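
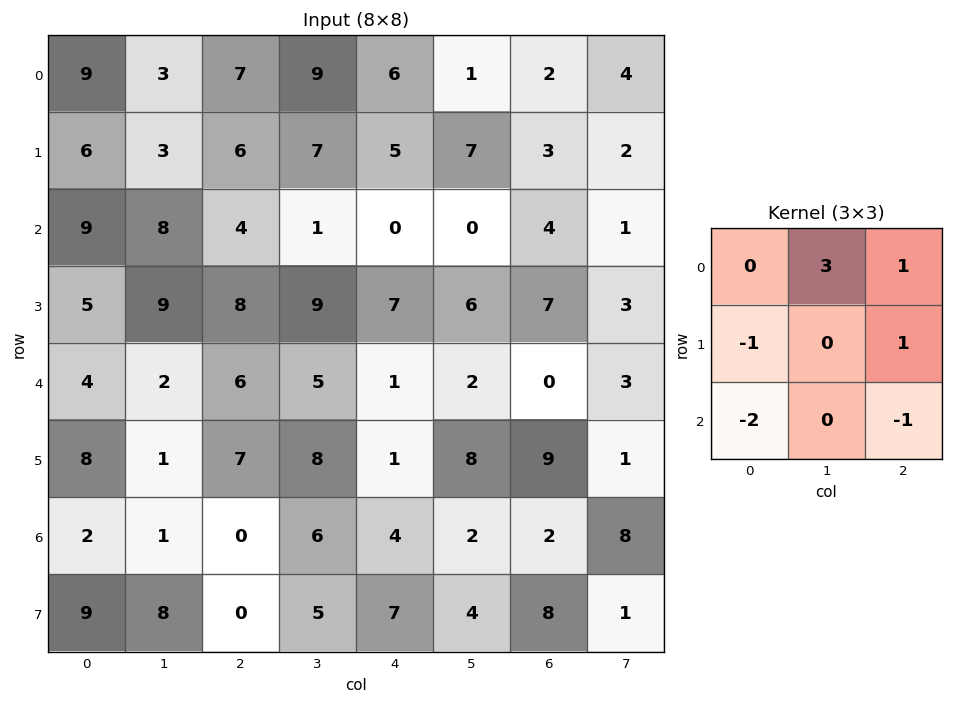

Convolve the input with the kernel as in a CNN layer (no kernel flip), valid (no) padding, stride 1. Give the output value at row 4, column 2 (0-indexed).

The receptive field on the input at this output position is [6 5 1 / 7 8 1 / 0 6 4]. Elementwise product with the kernel and sum: 5·3 + 1·1 + 7·-1 + 1·1 + 0·-2 + 4·-1.

6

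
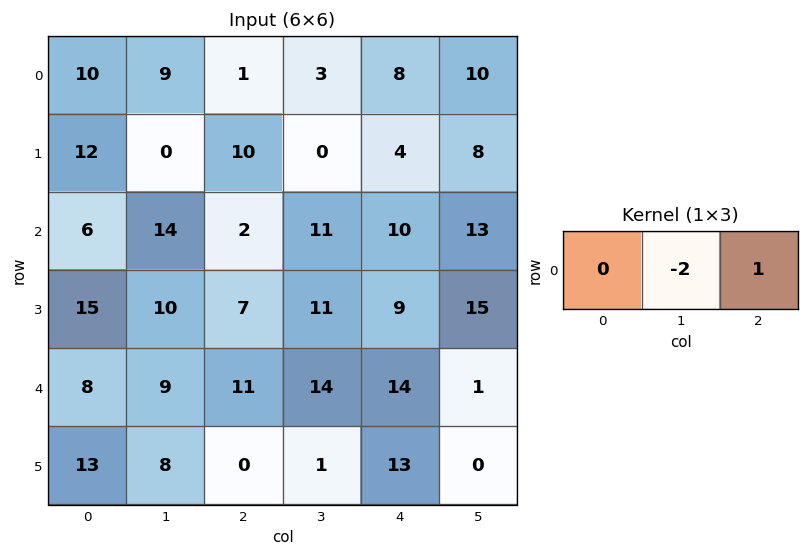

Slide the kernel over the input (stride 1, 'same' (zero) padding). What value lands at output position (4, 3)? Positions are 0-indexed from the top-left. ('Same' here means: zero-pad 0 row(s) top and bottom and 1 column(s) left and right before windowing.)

-14

The receptive field on the zero-padded input at this output position is [11 14 14]. Elementwise product with the kernel and sum: 14·-2 + 14·1.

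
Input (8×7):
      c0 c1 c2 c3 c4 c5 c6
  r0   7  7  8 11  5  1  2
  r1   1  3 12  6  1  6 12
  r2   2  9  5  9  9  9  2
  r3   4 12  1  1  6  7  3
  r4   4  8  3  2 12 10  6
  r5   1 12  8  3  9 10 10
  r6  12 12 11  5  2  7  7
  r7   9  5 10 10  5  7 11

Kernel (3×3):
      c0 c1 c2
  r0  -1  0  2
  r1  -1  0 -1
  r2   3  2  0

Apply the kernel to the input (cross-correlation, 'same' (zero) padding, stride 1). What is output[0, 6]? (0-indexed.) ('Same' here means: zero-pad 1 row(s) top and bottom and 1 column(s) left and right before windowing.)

41

The receptive field on the zero-padded input at this output position is [0 0 0 / 1 2 0 / 6 12 0]. Elementwise product with the kernel and sum: 0·-1 + 0·2 + 1·-1 + 0·-1 + 6·3 + 12·2.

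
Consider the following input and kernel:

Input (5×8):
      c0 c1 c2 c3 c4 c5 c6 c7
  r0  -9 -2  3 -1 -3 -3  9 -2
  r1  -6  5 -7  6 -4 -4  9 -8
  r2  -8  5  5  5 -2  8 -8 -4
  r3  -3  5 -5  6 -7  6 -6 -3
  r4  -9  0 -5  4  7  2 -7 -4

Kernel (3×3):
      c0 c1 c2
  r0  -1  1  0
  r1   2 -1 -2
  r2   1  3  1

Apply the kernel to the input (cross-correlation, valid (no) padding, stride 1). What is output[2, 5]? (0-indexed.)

-15

The receptive field on the input at this output position is [8 -8 -4 / 6 -6 -3 / 2 -7 -4]. Elementwise product with the kernel and sum: 8·-1 + -8·1 + 6·2 + -6·-1 + -3·-2 + 2·1 + -7·3 + -4·1.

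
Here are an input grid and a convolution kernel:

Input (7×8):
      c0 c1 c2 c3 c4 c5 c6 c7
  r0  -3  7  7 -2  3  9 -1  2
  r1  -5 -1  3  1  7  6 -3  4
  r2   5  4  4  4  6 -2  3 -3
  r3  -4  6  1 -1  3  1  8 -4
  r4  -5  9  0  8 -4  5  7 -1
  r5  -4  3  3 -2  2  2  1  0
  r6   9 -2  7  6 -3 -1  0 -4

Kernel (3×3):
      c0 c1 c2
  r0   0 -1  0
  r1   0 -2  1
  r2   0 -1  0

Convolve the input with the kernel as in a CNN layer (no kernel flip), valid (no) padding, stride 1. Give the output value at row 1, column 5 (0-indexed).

The receptive field on the input at this output position is [6 -3 4 / -2 3 -3 / 1 8 -4]. Elementwise product with the kernel and sum: -3·-1 + 3·-2 + -3·1 + 8·-1.

-14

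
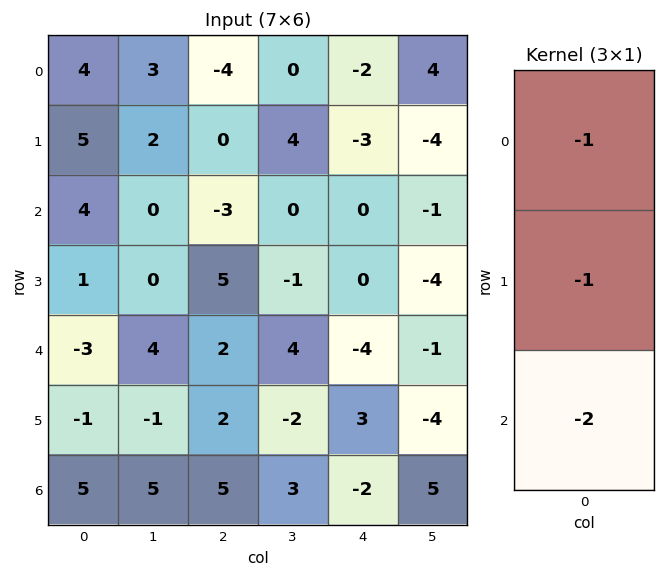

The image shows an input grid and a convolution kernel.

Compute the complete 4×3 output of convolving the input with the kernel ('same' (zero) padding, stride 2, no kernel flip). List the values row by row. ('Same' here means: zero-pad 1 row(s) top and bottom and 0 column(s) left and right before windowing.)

-14 4 8
-11 -7 3
4 -11 -2
-4 -7 -1

Output[0,0]: The receptive field on the zero-padded input at this output position is [0 / 4 / 5]. Elementwise product with the kernel and sum: 0·-1 + 4·-1 + 5·-2.
Output[0,1]: The receptive field on the zero-padded input at this output position is [0 / -4 / 0]. Elementwise product with the kernel and sum: 0·-1 + -4·-1 + 0·-2.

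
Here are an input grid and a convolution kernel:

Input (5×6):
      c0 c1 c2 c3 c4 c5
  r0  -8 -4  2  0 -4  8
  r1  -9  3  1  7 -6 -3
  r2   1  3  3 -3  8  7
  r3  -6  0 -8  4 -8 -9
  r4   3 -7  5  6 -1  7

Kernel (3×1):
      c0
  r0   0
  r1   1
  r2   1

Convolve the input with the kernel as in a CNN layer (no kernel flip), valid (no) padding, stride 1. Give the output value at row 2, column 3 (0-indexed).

The receptive field on the input at this output position is [-3 / 4 / 6]. Elementwise product with the kernel and sum: 4·1 + 6·1.

10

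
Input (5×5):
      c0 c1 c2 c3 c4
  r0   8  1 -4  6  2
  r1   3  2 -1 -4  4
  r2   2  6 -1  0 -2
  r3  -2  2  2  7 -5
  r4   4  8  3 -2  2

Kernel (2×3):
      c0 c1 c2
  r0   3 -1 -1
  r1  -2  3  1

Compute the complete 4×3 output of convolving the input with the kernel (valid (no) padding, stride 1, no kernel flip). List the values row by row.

Output[0,0]: The receptive field on the input at this output position is [8 1 -4 / 3 2 -1]. Elementwise product with the kernel and sum: 8·3 + 1·-1 + -4·-1 + 3·-2 + 2·3 + -1·1.
Output[0,1]: The receptive field on the input at this output position is [1 -4 6 / 2 -1 -4]. Elementwise product with the kernel and sum: 1·3 + -4·-1 + 6·-1 + 2·-2 + -1·3 + -4·1.

26 -10 -26
21 -4 -3
13 28 11
9 -12 -6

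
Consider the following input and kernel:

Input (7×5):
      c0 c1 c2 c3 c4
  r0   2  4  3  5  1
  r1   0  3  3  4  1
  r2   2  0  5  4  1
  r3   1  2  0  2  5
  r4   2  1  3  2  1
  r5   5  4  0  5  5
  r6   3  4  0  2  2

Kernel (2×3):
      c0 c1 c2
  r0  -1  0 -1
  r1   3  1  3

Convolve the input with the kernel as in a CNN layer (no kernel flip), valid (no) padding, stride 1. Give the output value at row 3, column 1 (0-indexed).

8

The receptive field on the input at this output position is [2 0 2 / 1 3 2]. Elementwise product with the kernel and sum: 2·-1 + 2·-1 + 1·3 + 3·1 + 2·3.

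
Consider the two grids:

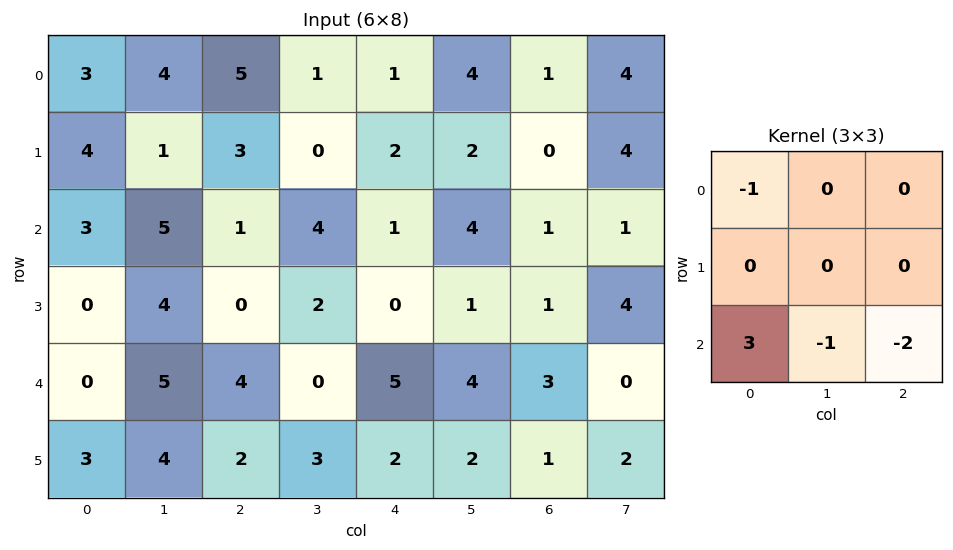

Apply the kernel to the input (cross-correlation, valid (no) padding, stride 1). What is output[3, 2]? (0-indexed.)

The receptive field on the input at this output position is [0 2 0 / 4 0 5 / 2 3 2]. Elementwise product with the kernel and sum: 0·-1 + 2·3 + 3·-1 + 2·-2.

-1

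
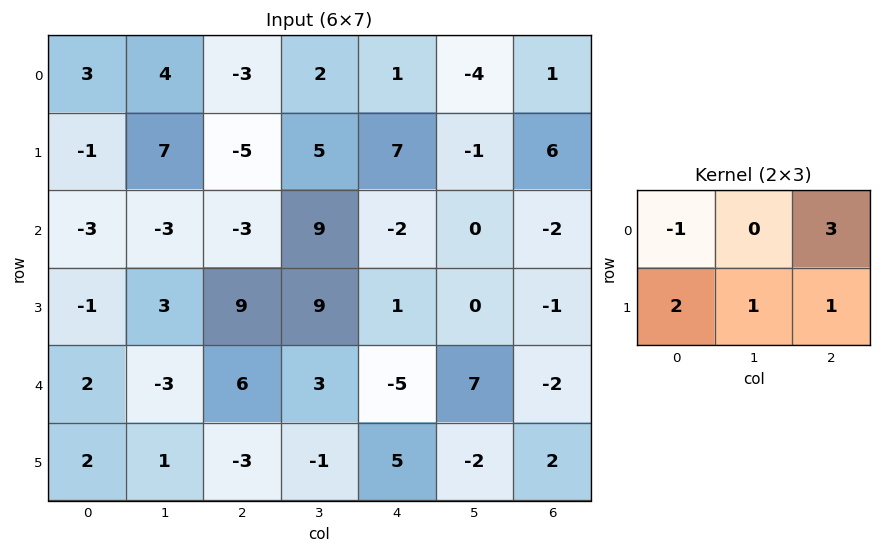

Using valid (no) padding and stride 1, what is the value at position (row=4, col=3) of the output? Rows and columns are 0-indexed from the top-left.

The receptive field on the input at this output position is [3 -5 7 / -1 5 -2]. Elementwise product with the kernel and sum: 3·-1 + 7·3 + -1·2 + 5·1 + -2·1.

19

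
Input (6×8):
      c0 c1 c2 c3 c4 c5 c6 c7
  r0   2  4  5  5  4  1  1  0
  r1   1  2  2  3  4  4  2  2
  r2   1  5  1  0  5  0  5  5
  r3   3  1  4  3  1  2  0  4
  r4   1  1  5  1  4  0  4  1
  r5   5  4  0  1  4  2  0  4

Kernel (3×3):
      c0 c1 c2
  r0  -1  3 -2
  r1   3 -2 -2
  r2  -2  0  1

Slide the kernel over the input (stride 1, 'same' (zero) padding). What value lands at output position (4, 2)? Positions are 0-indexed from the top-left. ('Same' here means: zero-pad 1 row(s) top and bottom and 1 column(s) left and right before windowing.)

-11

The receptive field on the zero-padded input at this output position is [1 4 3 / 1 5 1 / 4 0 1]. Elementwise product with the kernel and sum: 1·-1 + 4·3 + 3·-2 + 1·3 + 5·-2 + 1·-2 + 4·-2 + 1·1.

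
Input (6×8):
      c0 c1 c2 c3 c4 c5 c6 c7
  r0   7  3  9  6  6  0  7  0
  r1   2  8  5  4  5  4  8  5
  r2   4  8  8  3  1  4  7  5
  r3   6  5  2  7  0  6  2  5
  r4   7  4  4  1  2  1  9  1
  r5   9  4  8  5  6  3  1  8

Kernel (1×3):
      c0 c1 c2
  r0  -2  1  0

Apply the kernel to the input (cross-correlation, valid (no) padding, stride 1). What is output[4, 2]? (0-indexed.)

The receptive field on the input at this output position is [4 1 2]. Elementwise product with the kernel and sum: 4·-2 + 1·1.

-7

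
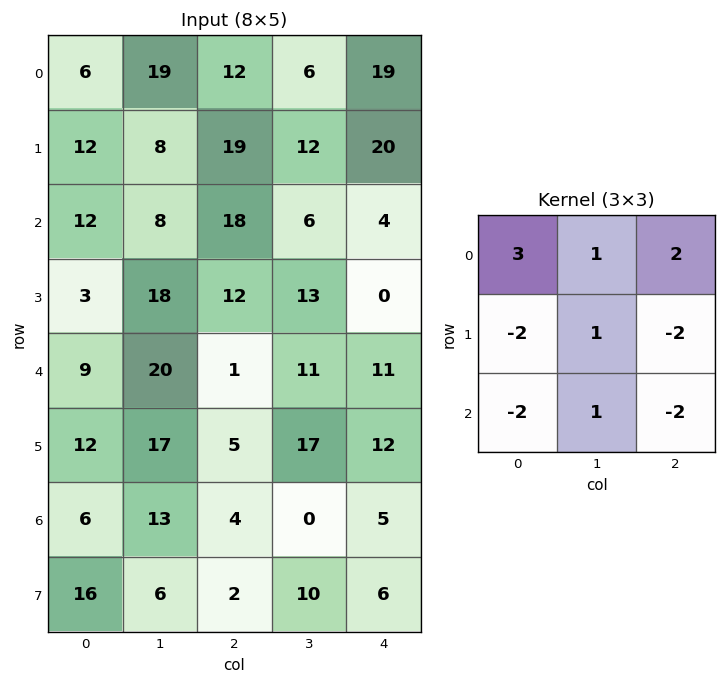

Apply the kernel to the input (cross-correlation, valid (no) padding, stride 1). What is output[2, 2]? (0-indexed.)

The receptive field on the input at this output position is [18 6 4 / 12 13 0 / 1 11 11]. Elementwise product with the kernel and sum: 18·3 + 6·1 + 4·2 + 12·-2 + 13·1 + 0·-2 + 1·-2 + 11·1 + 11·-2.

44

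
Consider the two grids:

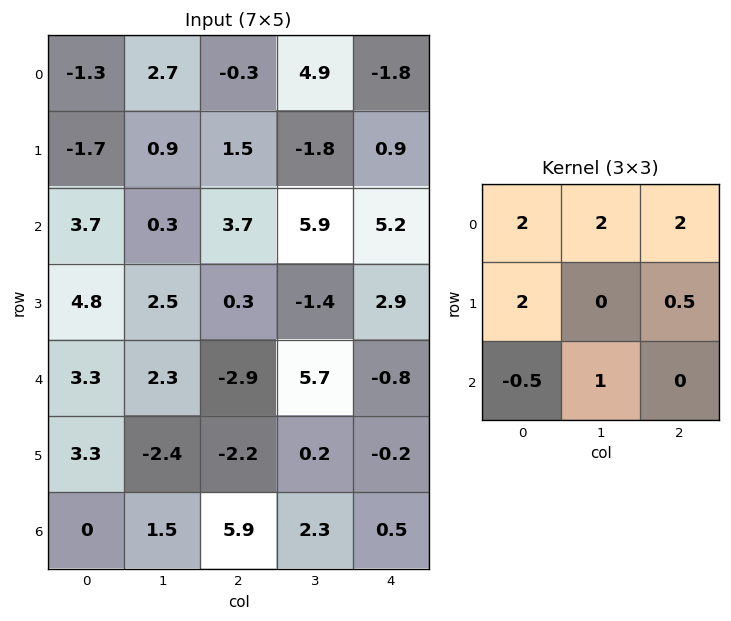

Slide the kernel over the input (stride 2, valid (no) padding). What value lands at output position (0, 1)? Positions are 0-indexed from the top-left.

The receptive field on the input at this output position is [-0.3 4.9 -1.8 / 1.5 -1.8 0.9 / 3.7 5.9 5.2]. Elementwise product with the kernel and sum: -0.3·2 + 4.9·2 + -1.8·2 + 1.5·2 + 0.9·0.5 + 3.7·-0.5 + 5.9·1.

13.1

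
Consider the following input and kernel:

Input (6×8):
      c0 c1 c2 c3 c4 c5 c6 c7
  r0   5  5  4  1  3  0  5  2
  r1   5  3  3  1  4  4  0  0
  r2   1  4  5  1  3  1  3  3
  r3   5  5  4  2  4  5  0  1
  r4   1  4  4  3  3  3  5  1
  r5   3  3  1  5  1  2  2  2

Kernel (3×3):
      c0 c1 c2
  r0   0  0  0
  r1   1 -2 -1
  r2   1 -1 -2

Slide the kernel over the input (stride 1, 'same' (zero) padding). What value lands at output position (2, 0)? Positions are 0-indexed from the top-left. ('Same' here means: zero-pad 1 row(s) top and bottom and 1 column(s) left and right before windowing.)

-21

The receptive field on the zero-padded input at this output position is [0 5 3 / 0 1 4 / 0 5 5]. Elementwise product with the kernel and sum: 0·1 + 1·-2 + 4·-1 + 0·1 + 5·-1 + 5·-2.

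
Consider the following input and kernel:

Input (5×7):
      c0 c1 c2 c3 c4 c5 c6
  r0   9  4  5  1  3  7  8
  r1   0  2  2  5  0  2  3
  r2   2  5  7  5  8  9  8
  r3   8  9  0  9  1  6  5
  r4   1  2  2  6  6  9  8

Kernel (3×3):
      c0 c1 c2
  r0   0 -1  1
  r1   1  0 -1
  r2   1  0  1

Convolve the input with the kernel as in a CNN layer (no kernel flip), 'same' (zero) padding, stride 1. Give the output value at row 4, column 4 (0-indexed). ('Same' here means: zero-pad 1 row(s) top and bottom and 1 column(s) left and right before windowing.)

2

The receptive field on the zero-padded input at this output position is [9 1 6 / 6 6 9 / 0 0 0]. Elementwise product with the kernel and sum: 1·-1 + 6·1 + 6·1 + 9·-1 + 0·1 + 0·1.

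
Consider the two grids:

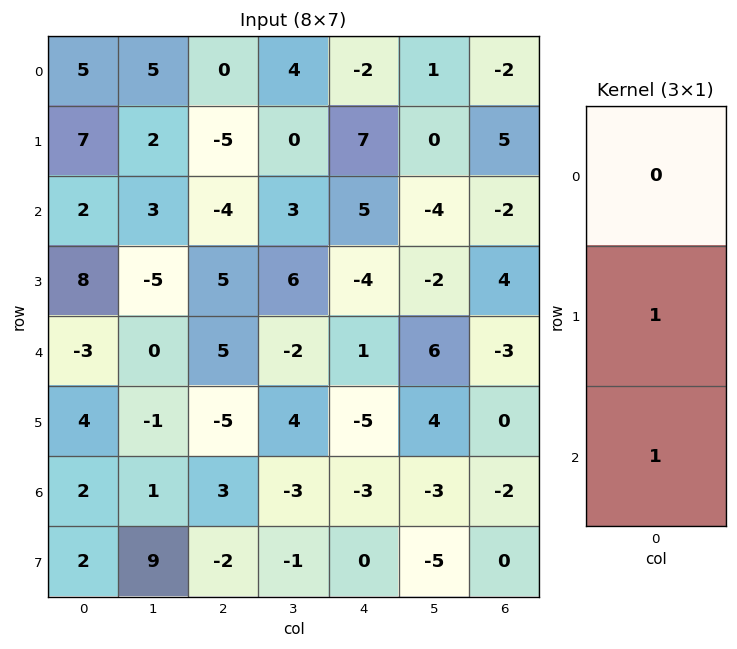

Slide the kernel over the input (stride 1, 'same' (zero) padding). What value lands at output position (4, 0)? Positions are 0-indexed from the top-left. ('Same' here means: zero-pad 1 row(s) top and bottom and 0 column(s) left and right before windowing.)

The receptive field on the zero-padded input at this output position is [8 / -3 / 4]. Elementwise product with the kernel and sum: -3·1 + 4·1.

1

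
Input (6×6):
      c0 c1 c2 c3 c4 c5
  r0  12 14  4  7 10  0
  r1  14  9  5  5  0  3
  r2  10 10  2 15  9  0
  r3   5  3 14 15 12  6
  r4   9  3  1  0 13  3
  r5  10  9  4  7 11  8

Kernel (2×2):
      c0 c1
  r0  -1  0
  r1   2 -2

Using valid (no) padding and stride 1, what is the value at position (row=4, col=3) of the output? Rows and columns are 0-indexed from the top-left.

-8

The receptive field on the input at this output position is [0 13 / 7 11]. Elementwise product with the kernel and sum: 0·-1 + 7·2 + 11·-2.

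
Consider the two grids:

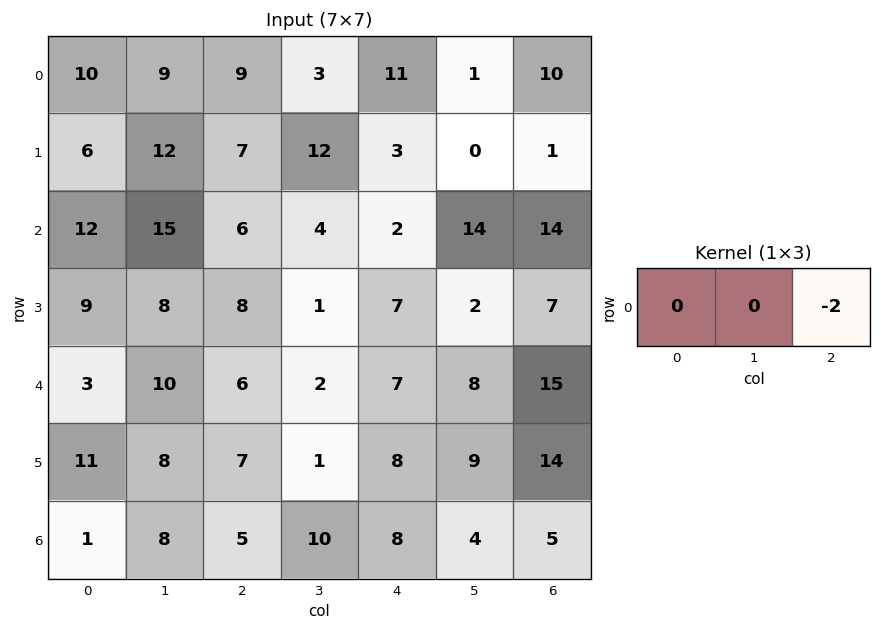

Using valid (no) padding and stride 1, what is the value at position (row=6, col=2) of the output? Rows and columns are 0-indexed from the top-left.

The receptive field on the input at this output position is [5 10 8]. Elementwise product with the kernel and sum: 8·-2.

-16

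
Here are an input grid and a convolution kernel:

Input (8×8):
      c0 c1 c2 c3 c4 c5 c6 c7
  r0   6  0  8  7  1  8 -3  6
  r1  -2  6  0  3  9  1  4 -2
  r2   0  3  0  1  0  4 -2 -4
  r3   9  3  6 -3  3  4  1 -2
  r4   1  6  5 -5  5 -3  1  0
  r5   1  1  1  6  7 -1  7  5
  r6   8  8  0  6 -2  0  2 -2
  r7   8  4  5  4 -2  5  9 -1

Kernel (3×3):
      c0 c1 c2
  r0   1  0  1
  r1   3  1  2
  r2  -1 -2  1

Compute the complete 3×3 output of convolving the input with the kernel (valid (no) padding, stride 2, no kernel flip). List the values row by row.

8 28 24
34 31 15
-12 19 44

Output[0,0]: The receptive field on the input at this output position is [6 0 8 / -2 6 0 / 0 3 0]. Elementwise product with the kernel and sum: 6·1 + 8·1 + -2·3 + 6·1 + 0·2 + 0·-1 + 3·-2 + 0·1.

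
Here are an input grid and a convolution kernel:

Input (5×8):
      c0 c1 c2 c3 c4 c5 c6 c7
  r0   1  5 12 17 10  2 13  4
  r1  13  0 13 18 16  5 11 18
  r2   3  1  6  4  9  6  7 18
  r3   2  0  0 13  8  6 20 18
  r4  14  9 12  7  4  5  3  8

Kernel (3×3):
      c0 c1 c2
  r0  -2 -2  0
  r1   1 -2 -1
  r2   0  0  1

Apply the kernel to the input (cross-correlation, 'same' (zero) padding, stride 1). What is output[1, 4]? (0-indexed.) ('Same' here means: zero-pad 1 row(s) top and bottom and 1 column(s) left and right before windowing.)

The receptive field on the zero-padded input at this output position is [17 10 2 / 18 16 5 / 4 9 6]. Elementwise product with the kernel and sum: 17·-2 + 10·-2 + 18·1 + 16·-2 + 5·-1 + 6·1.

-67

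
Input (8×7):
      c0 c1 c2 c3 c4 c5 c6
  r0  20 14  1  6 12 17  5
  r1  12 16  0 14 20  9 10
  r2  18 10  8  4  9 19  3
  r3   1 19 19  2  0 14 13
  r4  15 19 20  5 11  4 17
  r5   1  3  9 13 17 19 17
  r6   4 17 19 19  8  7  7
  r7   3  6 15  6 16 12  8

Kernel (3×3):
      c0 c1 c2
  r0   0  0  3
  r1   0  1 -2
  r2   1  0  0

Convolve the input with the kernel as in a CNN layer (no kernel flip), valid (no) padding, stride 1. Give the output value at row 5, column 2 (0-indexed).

69

The receptive field on the input at this output position is [9 13 17 / 19 19 8 / 15 6 16]. Elementwise product with the kernel and sum: 17·3 + 19·1 + 8·-2 + 15·1.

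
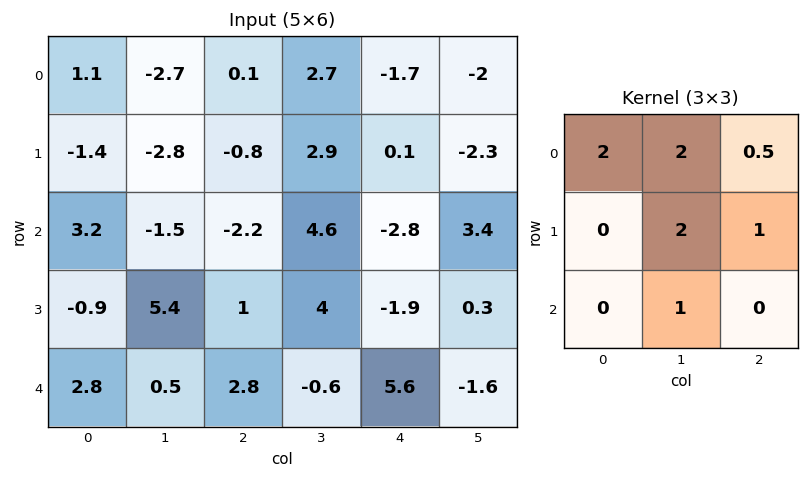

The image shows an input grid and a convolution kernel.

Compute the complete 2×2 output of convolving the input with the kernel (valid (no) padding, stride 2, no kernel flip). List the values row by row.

Output[0,0]: The receptive field on the input at this output position is [1.1 -2.7 0.1 / -1.4 -2.8 -0.8 / 3.2 -1.5 -2.2]. Elementwise product with the kernel and sum: 1.1·2 + -2.7·2 + 0.1·0.5 + -2.8·2 + -0.8·1 + -1.5·1.
Output[0,1]: The receptive field on the input at this output position is [0.1 2.7 -1.7 / -0.8 2.9 0.1 / -2.2 4.6 -2.8]. Elementwise product with the kernel and sum: 0.1·2 + 2.7·2 + -1.7·0.5 + 2.9·2 + 0.1·1 + 4.6·1.

-11.05 15.25
14.6 8.9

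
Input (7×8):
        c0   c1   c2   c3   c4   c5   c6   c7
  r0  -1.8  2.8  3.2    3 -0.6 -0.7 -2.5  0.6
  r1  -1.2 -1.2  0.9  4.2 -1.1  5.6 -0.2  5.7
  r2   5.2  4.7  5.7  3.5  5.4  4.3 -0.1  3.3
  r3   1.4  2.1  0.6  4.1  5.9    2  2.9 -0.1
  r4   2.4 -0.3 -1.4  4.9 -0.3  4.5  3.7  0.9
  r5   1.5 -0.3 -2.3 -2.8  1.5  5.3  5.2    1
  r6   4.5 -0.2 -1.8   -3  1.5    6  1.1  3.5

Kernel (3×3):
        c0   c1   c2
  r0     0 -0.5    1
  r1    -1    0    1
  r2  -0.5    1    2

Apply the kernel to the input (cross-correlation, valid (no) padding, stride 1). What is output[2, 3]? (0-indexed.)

The receptive field on the input at this output position is [3.5 5.4 4.3 / 4.1 5.9 2 / 4.9 -0.3 4.5]. Elementwise product with the kernel and sum: 5.4·-0.5 + 4.3·1 + 4.1·-1 + 2·1 + 4.9·-0.5 + -0.3·1 + 4.5·2.

5.75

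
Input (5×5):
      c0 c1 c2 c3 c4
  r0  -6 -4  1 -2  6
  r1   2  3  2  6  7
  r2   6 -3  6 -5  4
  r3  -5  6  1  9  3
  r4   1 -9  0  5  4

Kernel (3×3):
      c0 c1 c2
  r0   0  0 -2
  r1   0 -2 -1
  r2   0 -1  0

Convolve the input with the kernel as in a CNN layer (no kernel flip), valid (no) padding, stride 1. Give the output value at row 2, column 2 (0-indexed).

The receptive field on the input at this output position is [6 -5 4 / 1 9 3 / 0 5 4]. Elementwise product with the kernel and sum: 4·-2 + 9·-2 + 3·-1 + 5·-1.

-34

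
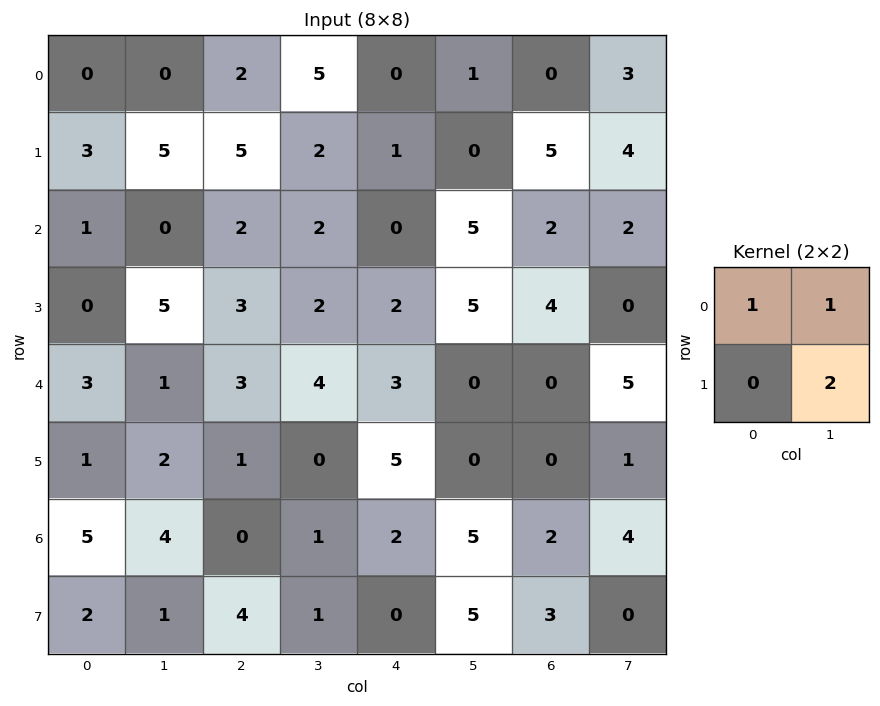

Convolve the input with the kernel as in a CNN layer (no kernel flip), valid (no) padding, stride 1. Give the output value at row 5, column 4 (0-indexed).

15

The receptive field on the input at this output position is [5 0 / 2 5]. Elementwise product with the kernel and sum: 5·1 + 0·1 + 5·2.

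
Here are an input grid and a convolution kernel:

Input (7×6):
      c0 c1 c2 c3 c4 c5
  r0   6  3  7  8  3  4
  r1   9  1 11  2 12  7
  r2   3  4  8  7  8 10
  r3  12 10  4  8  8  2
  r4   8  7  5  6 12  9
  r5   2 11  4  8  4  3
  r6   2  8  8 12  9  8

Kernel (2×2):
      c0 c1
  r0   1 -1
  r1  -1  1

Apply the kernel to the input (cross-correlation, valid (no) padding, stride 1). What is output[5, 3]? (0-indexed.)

1

The receptive field on the input at this output position is [8 4 / 12 9]. Elementwise product with the kernel and sum: 8·1 + 4·-1 + 12·-1 + 9·1.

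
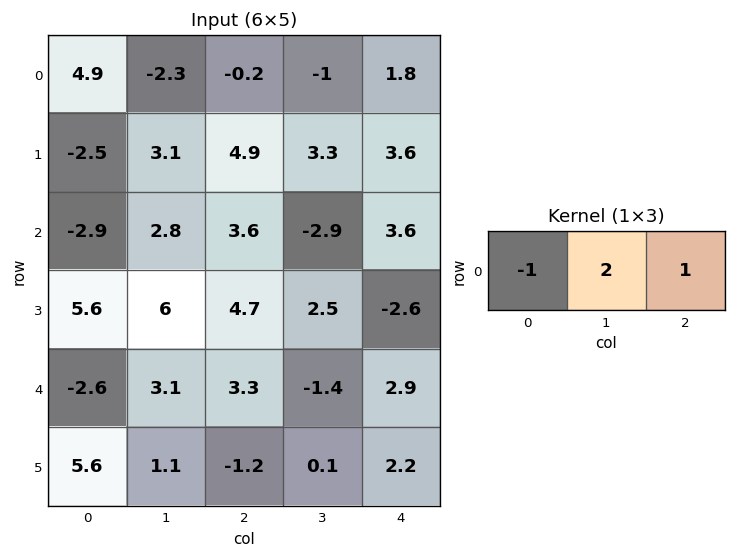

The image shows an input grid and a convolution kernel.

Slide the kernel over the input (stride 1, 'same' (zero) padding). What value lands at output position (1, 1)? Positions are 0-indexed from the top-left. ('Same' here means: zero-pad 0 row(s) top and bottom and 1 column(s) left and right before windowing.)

13.6

The receptive field on the zero-padded input at this output position is [-2.5 3.1 4.9]. Elementwise product with the kernel and sum: -2.5·-1 + 3.1·2 + 4.9·1.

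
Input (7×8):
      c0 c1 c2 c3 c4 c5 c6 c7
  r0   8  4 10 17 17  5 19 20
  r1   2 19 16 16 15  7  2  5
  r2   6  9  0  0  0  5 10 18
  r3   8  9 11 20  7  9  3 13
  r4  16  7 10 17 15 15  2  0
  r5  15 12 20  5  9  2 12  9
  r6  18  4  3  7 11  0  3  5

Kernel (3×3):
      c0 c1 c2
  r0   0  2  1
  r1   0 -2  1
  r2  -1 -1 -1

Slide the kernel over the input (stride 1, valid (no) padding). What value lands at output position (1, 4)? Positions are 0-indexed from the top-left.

The receptive field on the input at this output position is [15 7 2 / 0 5 10 / 7 9 3]. Elementwise product with the kernel and sum: 7·2 + 2·1 + 5·-2 + 10·1 + 7·-1 + 9·-1 + 3·-1.

-3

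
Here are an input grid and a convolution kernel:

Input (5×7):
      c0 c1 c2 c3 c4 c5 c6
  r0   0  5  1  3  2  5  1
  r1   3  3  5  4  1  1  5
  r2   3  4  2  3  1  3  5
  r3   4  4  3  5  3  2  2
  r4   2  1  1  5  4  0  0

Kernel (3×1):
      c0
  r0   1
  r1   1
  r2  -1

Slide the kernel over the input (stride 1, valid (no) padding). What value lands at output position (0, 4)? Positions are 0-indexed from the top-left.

The receptive field on the input at this output position is [2 / 1 / 1]. Elementwise product with the kernel and sum: 2·1 + 1·1 + 1·-1.

2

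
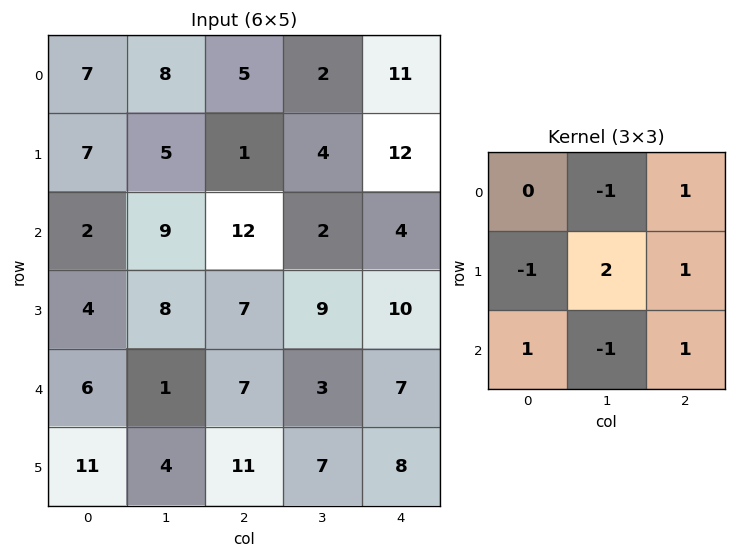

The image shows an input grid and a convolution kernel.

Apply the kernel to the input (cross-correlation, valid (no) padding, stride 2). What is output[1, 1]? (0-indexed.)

The receptive field on the input at this output position is [12 2 4 / 7 9 10 / 7 3 7]. Elementwise product with the kernel and sum: 2·-1 + 4·1 + 7·-1 + 9·2 + 10·1 + 7·1 + 3·-1 + 7·1.

34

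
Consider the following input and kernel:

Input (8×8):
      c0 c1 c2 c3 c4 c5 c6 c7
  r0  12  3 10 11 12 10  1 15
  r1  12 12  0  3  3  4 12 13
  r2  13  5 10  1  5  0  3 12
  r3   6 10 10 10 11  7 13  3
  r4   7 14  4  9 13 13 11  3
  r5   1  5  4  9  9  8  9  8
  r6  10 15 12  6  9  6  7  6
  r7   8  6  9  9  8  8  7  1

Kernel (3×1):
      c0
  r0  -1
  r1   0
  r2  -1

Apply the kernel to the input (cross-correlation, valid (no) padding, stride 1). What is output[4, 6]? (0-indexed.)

-18

The receptive field on the input at this output position is [11 / 9 / 7]. Elementwise product with the kernel and sum: 11·-1 + 7·-1.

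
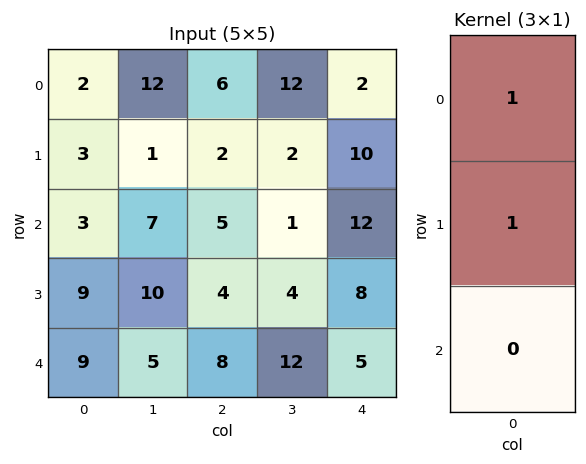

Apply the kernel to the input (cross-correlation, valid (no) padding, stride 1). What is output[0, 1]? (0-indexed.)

The receptive field on the input at this output position is [12 / 1 / 7]. Elementwise product with the kernel and sum: 12·1 + 1·1.

13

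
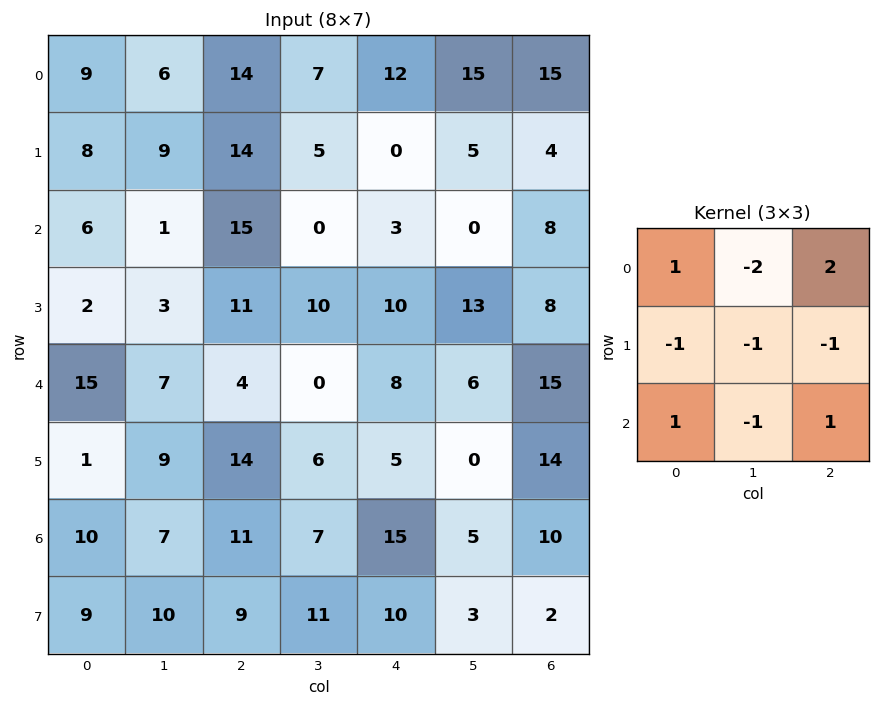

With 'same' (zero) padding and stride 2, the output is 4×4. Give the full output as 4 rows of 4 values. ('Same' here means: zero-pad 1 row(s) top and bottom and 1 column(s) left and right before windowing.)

Output[0,0]: The receptive field on the zero-padded input at this output position is [0 0 0 / 0 9 6 / 0 8 9]. Elementwise product with the kernel and sum: 0·1 + 0·-2 + 0·2 + 0·-1 + 9·-1 + 6·-1 + 0·1 + 8·-1 + 9·1.

-14 -27 -24 -29
-4 -23 25 -6
-12 -9 3 -38
0 -20 -27 -42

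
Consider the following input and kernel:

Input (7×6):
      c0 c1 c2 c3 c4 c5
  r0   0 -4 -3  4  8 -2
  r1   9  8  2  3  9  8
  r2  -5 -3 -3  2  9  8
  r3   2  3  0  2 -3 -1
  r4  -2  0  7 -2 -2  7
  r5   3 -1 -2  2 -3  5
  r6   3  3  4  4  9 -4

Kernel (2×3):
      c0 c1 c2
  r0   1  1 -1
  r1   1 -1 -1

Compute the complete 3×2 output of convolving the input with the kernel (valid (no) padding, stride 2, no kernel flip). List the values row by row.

-2 -17
-6 -9
-3 6

Output[0,0]: The receptive field on the input at this output position is [0 -4 -3 / 9 8 2]. Elementwise product with the kernel and sum: 0·1 + -4·1 + -3·-1 + 9·1 + 8·-1 + 2·-1.
Output[0,1]: The receptive field on the input at this output position is [-3 4 8 / 2 3 9]. Elementwise product with the kernel and sum: -3·1 + 4·1 + 8·-1 + 2·1 + 3·-1 + 9·-1.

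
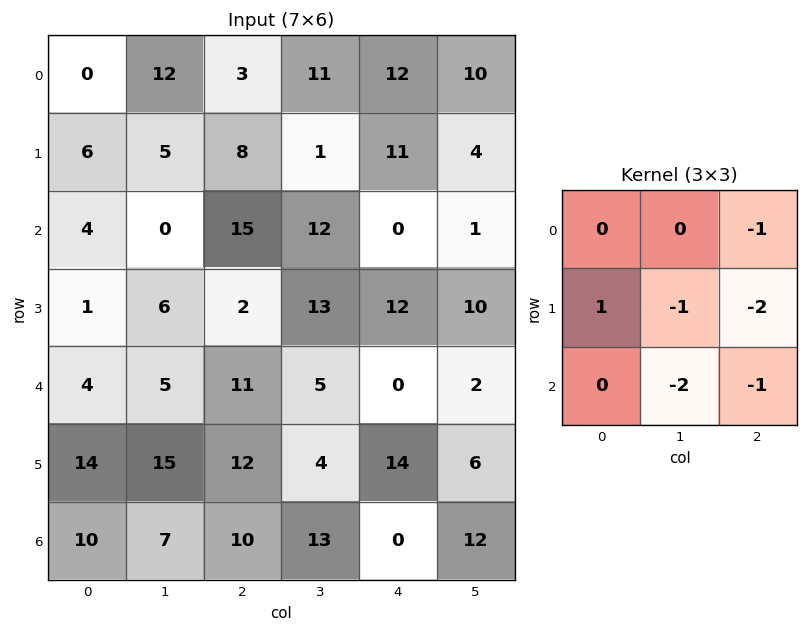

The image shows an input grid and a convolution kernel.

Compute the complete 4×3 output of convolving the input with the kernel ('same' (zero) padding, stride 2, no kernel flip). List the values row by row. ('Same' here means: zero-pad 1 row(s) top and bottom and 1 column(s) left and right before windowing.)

-41 -30 -47
-17 -57 -28
-63 -57 -43
-39 -33 -17

Output[0,0]: The receptive field on the zero-padded input at this output position is [0 0 0 / 0 0 12 / 0 6 5]. Elementwise product with the kernel and sum: 0·-1 + 0·1 + 0·-1 + 12·-2 + 6·-2 + 5·-1.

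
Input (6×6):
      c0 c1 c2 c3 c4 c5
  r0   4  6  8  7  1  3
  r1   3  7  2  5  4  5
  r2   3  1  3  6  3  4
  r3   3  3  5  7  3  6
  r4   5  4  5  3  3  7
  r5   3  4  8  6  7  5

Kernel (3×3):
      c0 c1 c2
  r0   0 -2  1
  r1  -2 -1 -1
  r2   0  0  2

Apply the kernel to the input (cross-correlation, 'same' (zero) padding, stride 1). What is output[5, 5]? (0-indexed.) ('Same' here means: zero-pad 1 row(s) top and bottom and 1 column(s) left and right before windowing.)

The receptive field on the zero-padded input at this output position is [3 7 0 / 7 5 0 / 0 0 0]. Elementwise product with the kernel and sum: 7·-2 + 0·1 + 7·-2 + 5·-1 + 0·-1 + 0·2.

-33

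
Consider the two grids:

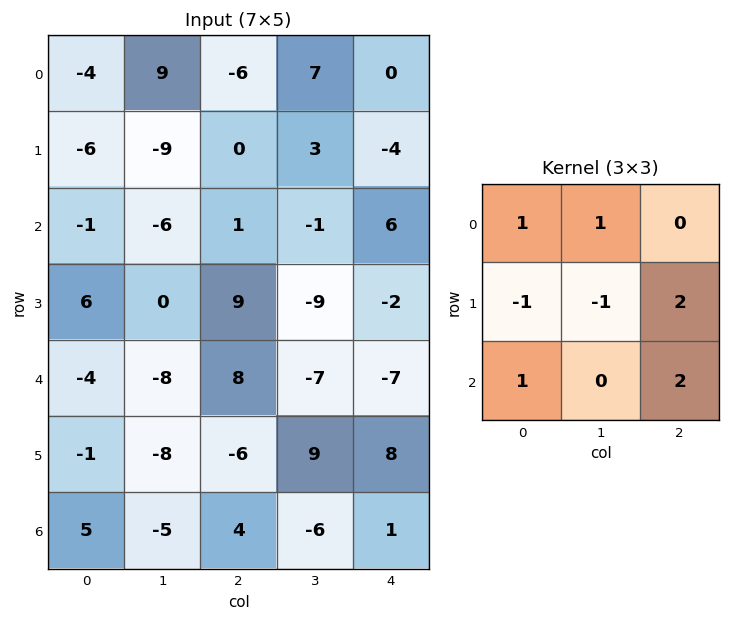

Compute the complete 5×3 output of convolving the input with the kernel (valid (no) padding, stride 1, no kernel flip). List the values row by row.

21 10 3
18 -24 20
17 -54 -10
21 5 -5
-2 15 20

Output[0,0]: The receptive field on the input at this output position is [-4 9 -6 / -6 -9 0 / -1 -6 1]. Elementwise product with the kernel and sum: -4·1 + 9·1 + -6·-1 + -9·-1 + 0·2 + -1·1 + 1·2.
Output[0,1]: The receptive field on the input at this output position is [9 -6 7 / -9 0 3 / -6 1 -1]. Elementwise product with the kernel and sum: 9·1 + -6·1 + -9·-1 + 0·-1 + 3·2 + -6·1 + -1·2.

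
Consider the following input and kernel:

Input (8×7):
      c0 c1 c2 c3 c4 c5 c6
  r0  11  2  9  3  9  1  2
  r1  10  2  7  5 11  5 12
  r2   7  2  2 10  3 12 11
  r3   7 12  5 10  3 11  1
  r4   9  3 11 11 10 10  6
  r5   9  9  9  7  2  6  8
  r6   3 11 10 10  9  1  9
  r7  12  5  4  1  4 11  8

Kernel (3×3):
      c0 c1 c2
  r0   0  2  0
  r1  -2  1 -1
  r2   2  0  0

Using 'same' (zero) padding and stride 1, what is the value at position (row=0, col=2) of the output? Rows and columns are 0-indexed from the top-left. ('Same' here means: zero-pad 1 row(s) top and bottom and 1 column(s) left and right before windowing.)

The receptive field on the zero-padded input at this output position is [0 0 0 / 2 9 3 / 2 7 5]. Elementwise product with the kernel and sum: 0·2 + 2·-2 + 9·1 + 3·-1 + 2·2.

6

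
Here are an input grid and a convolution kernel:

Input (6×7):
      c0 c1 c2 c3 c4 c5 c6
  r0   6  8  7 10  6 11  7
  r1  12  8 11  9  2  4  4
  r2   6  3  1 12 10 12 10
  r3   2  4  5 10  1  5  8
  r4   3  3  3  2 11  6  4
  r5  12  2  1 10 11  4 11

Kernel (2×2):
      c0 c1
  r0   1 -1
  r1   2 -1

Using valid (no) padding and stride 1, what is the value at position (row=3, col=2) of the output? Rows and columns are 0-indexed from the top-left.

The receptive field on the input at this output position is [5 10 / 3 2]. Elementwise product with the kernel and sum: 5·1 + 10·-1 + 3·2 + 2·-1.

-1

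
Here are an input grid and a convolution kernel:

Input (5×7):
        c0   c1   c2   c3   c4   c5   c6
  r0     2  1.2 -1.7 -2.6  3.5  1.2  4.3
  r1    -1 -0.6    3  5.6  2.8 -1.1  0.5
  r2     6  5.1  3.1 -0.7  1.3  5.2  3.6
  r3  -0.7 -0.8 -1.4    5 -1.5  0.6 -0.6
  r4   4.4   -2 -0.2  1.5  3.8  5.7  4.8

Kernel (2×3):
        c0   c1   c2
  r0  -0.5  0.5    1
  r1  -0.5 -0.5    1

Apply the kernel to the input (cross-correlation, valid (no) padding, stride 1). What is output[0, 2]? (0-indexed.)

The receptive field on the input at this output position is [-1.7 -2.6 3.5 / 3 5.6 2.8]. Elementwise product with the kernel and sum: -1.7·-0.5 + -2.6·0.5 + 3.5·1 + 3·-0.5 + 5.6·-0.5 + 2.8·1.

1.55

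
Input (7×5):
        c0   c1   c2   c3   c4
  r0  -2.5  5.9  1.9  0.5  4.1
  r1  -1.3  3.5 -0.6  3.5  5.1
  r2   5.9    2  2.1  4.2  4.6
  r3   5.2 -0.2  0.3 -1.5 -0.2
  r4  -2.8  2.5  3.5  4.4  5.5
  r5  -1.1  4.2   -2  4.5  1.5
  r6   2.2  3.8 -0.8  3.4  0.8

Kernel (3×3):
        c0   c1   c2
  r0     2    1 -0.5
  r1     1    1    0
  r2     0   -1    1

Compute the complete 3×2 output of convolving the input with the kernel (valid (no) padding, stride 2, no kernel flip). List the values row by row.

2.25 5.55
18.75 6
-6.35 8.55

Output[0,0]: The receptive field on the input at this output position is [-2.5 5.9 1.9 / -1.3 3.5 -0.6 / 5.9 2 2.1]. Elementwise product with the kernel and sum: -2.5·2 + 5.9·1 + 1.9·-0.5 + -1.3·1 + 3.5·1 + 2·-1 + 2.1·1.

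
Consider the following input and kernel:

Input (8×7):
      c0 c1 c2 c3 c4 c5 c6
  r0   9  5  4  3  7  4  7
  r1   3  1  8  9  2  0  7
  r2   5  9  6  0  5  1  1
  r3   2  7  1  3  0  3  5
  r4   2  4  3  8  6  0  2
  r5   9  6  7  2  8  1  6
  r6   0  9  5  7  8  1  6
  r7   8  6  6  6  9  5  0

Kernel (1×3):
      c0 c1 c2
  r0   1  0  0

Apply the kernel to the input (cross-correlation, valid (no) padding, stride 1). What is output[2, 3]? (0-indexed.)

0

The receptive field on the input at this output position is [0 5 1]. Elementwise product with the kernel and sum: 0·1.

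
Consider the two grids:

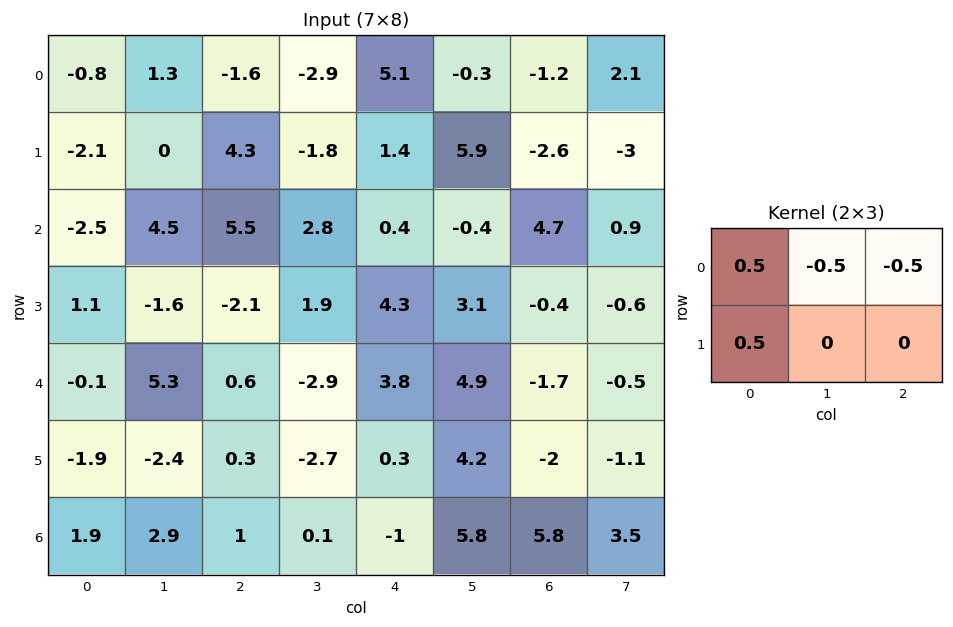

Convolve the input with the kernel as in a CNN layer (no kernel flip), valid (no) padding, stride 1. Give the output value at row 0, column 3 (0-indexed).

-4.75

The receptive field on the input at this output position is [-2.9 5.1 -0.3 / -1.8 1.4 5.9]. Elementwise product with the kernel and sum: -2.9·0.5 + 5.1·-0.5 + -0.3·-0.5 + -1.8·0.5.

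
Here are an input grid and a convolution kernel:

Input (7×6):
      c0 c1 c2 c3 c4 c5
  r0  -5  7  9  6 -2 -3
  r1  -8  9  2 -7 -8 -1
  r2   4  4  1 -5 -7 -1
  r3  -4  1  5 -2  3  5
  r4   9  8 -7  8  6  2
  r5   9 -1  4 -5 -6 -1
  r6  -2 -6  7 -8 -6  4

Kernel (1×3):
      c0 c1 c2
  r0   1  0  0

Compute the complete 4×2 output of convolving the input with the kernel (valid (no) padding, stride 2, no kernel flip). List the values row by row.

-5 9
4 1
9 -7
-2 7

Output[0,0]: The receptive field on the input at this output position is [-5 7 9]. Elementwise product with the kernel and sum: -5·1.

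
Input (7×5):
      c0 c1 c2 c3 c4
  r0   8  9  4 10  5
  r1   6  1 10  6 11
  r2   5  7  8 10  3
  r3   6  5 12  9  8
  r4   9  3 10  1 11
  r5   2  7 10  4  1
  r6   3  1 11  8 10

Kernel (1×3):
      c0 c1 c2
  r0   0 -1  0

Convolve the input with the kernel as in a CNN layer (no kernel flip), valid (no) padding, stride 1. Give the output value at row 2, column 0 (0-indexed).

-7

The receptive field on the input at this output position is [5 7 8]. Elementwise product with the kernel and sum: 7·-1.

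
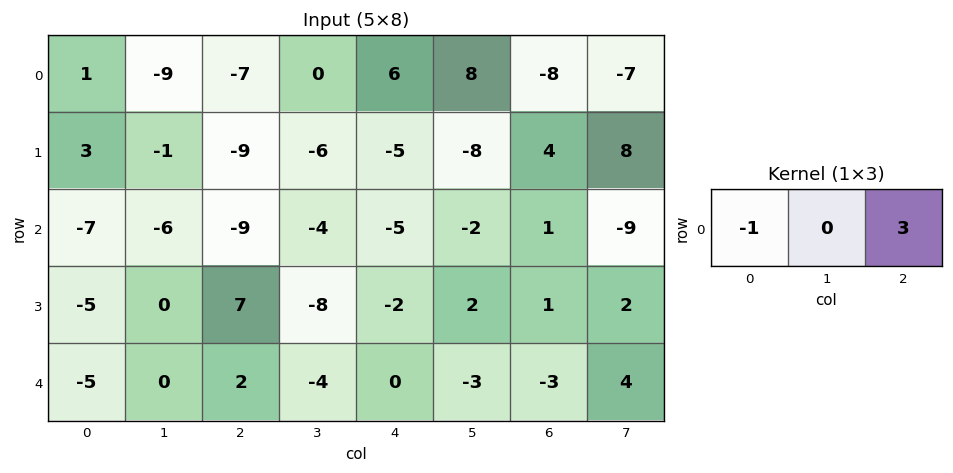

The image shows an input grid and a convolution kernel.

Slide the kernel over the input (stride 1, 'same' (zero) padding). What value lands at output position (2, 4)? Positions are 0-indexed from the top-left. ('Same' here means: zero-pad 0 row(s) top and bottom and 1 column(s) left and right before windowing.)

-2

The receptive field on the zero-padded input at this output position is [-4 -5 -2]. Elementwise product with the kernel and sum: -4·-1 + -2·3.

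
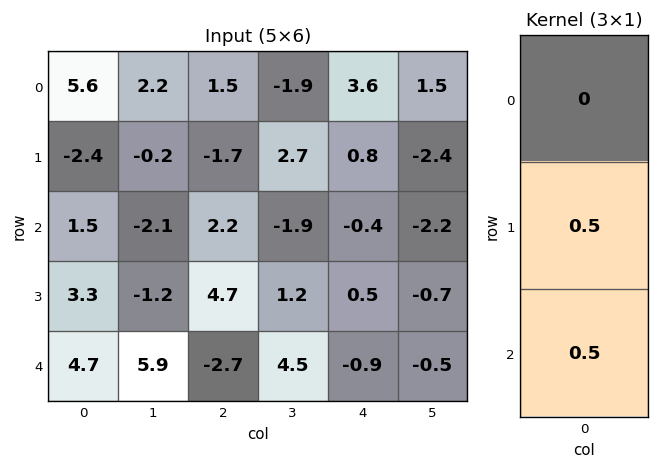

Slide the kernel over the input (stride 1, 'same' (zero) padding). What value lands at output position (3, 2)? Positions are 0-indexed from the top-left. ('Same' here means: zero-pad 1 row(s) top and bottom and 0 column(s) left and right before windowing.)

The receptive field on the zero-padded input at this output position is [2.2 / 4.7 / -2.7]. Elementwise product with the kernel and sum: 4.7·0.5 + -2.7·0.5.

1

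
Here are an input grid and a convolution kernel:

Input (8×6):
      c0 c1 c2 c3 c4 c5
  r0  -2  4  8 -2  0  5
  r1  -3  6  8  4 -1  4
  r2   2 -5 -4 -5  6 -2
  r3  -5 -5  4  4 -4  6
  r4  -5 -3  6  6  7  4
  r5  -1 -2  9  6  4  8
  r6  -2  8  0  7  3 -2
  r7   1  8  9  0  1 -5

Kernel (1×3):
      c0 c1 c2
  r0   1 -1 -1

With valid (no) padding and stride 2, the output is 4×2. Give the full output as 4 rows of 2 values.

-14 10
11 -5
-8 -7
-10 -10

Output[0,0]: The receptive field on the input at this output position is [-2 4 8]. Elementwise product with the kernel and sum: -2·1 + 4·-1 + 8·-1.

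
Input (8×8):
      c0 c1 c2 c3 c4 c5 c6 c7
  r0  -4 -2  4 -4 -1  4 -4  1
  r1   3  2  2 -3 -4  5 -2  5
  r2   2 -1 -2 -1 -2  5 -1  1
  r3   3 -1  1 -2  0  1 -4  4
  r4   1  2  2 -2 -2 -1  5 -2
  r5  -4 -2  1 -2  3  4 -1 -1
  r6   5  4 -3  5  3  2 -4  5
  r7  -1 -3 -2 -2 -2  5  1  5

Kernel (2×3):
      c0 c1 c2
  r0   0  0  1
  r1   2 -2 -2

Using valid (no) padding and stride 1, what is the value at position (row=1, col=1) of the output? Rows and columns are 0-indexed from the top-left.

1

The receptive field on the input at this output position is [2 2 -3 / -1 -2 -1]. Elementwise product with the kernel and sum: -3·1 + -1·2 + -2·-2 + -1·-2.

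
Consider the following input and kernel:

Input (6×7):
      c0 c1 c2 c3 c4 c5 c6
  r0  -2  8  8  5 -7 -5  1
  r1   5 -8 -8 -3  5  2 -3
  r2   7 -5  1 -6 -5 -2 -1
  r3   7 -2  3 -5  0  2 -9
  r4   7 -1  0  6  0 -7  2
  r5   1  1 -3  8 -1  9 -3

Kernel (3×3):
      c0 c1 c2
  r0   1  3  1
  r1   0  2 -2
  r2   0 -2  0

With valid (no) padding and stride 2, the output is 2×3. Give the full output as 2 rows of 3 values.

Output[0,0]: The receptive field on the input at this output position is [-2 8 8 / 5 -8 -8 / 7 -5 1]. Elementwise product with the kernel and sum: -2·1 + 8·3 + 8·1 + -8·2 + -8·-2 + -5·-2.

40 12 -7
-15 -44 24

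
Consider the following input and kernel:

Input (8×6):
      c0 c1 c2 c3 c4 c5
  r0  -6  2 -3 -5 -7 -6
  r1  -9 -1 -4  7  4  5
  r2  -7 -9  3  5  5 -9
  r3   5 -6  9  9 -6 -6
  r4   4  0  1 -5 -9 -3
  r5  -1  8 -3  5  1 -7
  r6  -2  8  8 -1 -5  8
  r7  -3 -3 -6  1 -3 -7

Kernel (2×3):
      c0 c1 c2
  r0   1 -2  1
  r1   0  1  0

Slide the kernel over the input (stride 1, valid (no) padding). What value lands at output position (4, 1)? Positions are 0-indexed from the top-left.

The receptive field on the input at this output position is [0 1 -5 / 8 -3 5]. Elementwise product with the kernel and sum: 0·1 + 1·-2 + -5·1 + -3·1.

-10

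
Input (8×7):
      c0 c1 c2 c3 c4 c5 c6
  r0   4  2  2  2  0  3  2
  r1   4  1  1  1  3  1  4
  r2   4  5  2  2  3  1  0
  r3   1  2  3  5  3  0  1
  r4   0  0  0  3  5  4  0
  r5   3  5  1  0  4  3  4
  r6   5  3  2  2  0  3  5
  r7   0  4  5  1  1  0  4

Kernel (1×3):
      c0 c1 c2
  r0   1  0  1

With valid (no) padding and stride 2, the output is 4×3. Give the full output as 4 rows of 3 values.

6 2 2
6 5 3
0 5 5
7 2 5

Output[0,0]: The receptive field on the input at this output position is [4 2 2]. Elementwise product with the kernel and sum: 4·1 + 2·1.
Output[0,1]: The receptive field on the input at this output position is [2 2 0]. Elementwise product with the kernel and sum: 2·1 + 0·1.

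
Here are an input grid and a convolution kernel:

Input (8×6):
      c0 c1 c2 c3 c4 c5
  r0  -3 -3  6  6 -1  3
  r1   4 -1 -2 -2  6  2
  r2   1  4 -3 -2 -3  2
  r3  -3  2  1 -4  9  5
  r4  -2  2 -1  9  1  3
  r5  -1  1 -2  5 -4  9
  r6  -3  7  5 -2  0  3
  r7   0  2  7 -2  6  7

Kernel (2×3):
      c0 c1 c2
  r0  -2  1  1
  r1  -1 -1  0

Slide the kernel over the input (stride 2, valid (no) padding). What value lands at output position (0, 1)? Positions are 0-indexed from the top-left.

-3

The receptive field on the input at this output position is [6 6 -1 / -2 -2 6]. Elementwise product with the kernel and sum: 6·-2 + 6·1 + -1·1 + -2·-1 + -2·-1.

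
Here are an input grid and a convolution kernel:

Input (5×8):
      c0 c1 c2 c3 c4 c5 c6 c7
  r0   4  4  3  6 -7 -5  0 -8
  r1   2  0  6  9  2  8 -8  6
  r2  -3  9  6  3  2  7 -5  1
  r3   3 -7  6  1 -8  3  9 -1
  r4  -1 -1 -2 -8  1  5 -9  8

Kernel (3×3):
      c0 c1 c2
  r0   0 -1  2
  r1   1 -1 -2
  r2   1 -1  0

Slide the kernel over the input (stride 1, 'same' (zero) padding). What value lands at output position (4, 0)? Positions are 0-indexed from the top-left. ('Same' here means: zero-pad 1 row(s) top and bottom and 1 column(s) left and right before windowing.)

The receptive field on the zero-padded input at this output position is [0 3 -7 / 0 -1 -1 / 0 0 0]. Elementwise product with the kernel and sum: 3·-1 + -7·2 + 0·1 + -1·-1 + -1·-2 + 0·1 + 0·-1.

-14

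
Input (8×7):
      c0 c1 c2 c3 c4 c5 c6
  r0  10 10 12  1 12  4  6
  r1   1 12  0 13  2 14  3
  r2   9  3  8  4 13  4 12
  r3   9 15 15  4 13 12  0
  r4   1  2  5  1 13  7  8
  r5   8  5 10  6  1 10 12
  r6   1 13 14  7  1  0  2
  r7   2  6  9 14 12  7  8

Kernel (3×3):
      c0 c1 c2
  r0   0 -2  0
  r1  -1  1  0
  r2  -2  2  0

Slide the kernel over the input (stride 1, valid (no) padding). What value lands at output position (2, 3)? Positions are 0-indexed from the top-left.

7

The receptive field on the input at this output position is [4 13 4 / 4 13 12 / 1 13 7]. Elementwise product with the kernel and sum: 13·-2 + 4·-1 + 13·1 + 1·-2 + 13·2.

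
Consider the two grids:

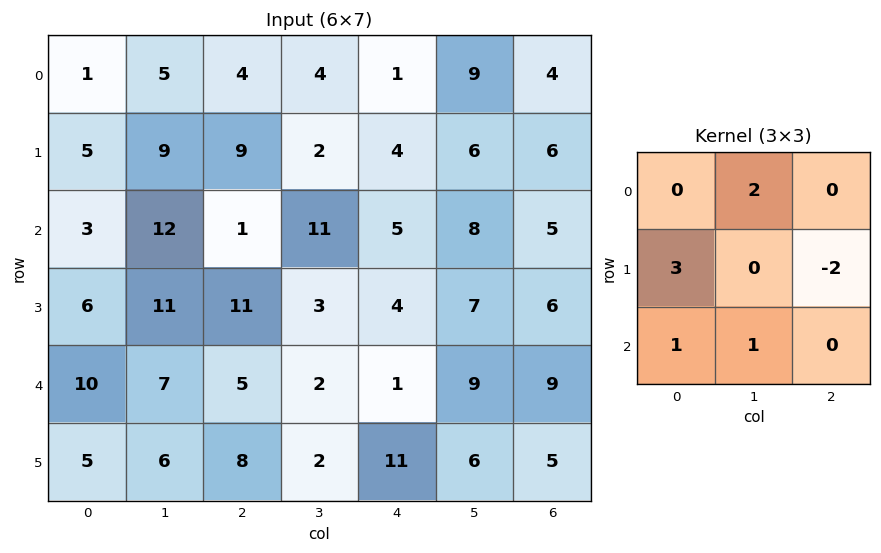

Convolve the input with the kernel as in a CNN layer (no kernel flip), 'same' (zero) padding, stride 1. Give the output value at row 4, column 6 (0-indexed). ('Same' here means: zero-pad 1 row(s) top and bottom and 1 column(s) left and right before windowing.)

The receptive field on the zero-padded input at this output position is [7 6 0 / 9 9 0 / 6 5 0]. Elementwise product with the kernel and sum: 6·2 + 9·3 + 0·-2 + 6·1 + 5·1.

50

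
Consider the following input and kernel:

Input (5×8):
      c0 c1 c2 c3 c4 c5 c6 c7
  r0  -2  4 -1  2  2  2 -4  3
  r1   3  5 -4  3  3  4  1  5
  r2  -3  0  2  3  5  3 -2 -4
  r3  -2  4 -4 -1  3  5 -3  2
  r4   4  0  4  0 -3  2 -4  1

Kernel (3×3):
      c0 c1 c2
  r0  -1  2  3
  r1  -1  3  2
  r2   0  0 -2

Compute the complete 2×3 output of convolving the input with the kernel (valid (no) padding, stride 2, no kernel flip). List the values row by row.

Output[0,0]: The receptive field on the input at this output position is [-2 4 -1 / 3 5 -4 / -3 0 2]. Elementwise product with the kernel and sum: -2·-1 + 4·2 + -1·3 + 3·-1 + 5·3 + -4·2 + 2·-2.

7 20 5
7 32 9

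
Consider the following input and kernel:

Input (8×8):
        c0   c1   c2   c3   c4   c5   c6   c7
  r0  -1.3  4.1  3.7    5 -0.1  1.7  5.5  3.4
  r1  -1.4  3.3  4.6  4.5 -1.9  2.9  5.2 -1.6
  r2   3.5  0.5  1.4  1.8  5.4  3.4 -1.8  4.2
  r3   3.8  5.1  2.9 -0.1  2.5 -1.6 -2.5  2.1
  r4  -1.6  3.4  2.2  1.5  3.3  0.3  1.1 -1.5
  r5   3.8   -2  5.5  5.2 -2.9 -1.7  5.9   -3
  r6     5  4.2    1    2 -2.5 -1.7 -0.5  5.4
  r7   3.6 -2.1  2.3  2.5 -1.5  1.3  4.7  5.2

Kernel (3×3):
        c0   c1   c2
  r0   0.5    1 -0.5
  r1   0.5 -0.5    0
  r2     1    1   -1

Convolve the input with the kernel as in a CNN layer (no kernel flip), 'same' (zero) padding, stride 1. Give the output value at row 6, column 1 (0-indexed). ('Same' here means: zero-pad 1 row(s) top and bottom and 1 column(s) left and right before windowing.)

The receptive field on the zero-padded input at this output position is [3.8 -2 5.5 / 5 4.2 1 / 3.6 -2.1 2.3]. Elementwise product with the kernel and sum: 3.8·0.5 + -2·1 + 5.5·-0.5 + 5·0.5 + 4.2·-0.5 + 3.6·1 + -2.1·1 + 2.3·-1.

-3.25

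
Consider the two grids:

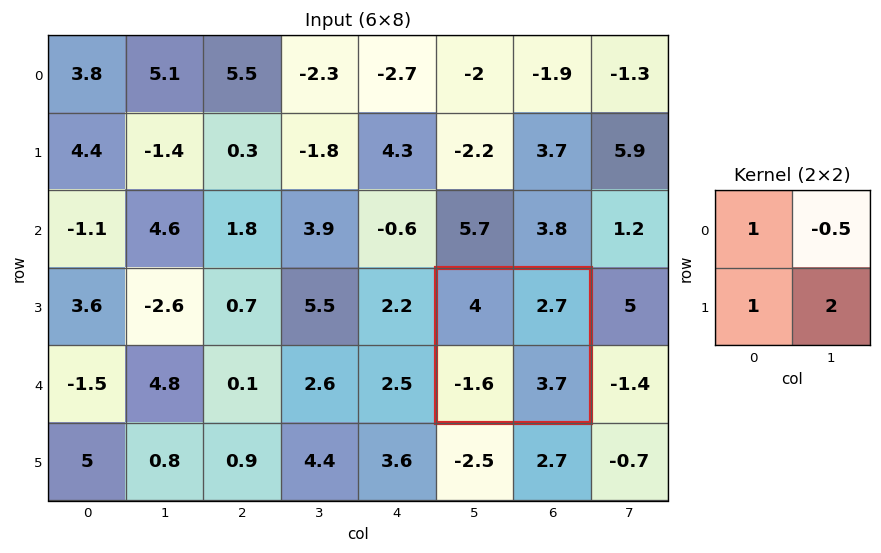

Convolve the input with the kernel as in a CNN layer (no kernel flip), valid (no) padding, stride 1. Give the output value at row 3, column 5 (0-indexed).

8.45

The receptive field on the input at this output position is [4 2.7 / -1.6 3.7]. Elementwise product with the kernel and sum: 4·1 + 2.7·-0.5 + -1.6·1 + 3.7·2.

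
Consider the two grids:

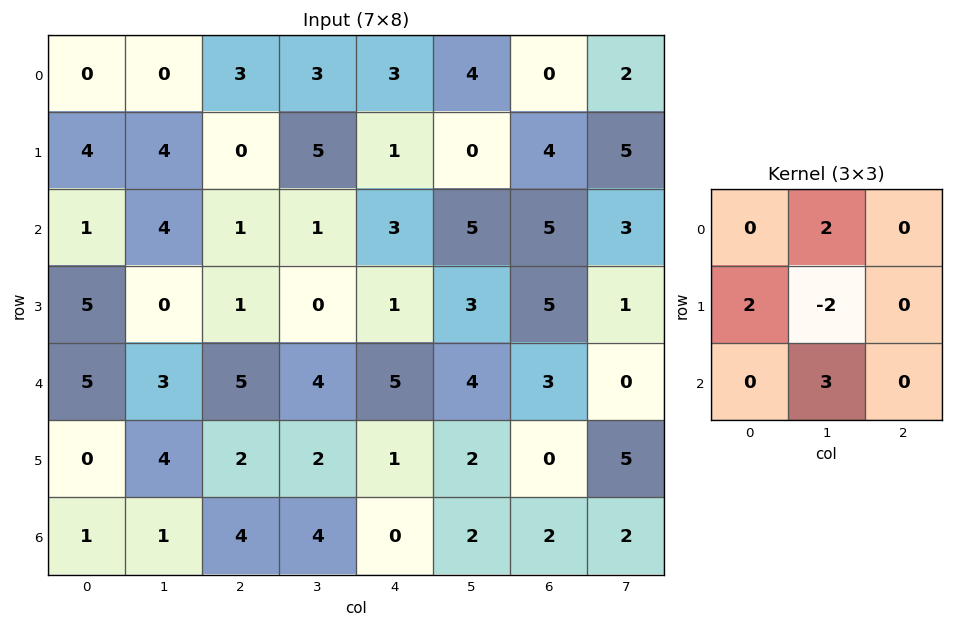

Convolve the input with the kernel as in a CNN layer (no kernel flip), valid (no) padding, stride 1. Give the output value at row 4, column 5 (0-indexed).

The receptive field on the input at this output position is [4 3 0 / 2 0 5 / 2 2 2]. Elementwise product with the kernel and sum: 3·2 + 2·2 + 0·-2 + 2·3.

16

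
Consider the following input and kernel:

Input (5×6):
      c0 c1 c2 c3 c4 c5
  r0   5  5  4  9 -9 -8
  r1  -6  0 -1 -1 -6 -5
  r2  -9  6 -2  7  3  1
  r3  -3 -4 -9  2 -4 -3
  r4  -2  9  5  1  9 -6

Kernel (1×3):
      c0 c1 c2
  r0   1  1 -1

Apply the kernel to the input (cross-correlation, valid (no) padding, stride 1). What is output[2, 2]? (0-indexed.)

2

The receptive field on the input at this output position is [-2 7 3]. Elementwise product with the kernel and sum: -2·1 + 7·1 + 3·-1.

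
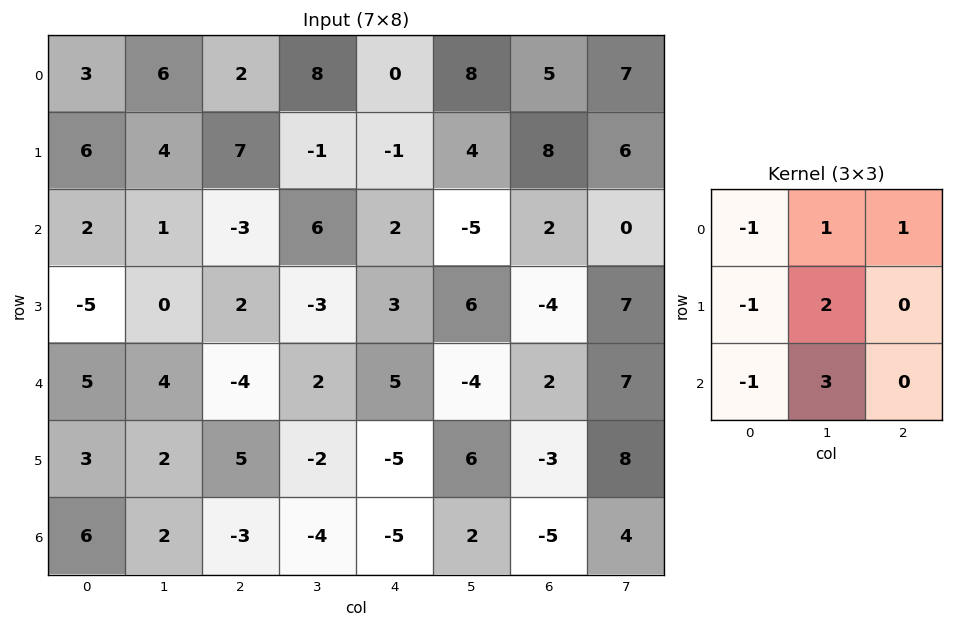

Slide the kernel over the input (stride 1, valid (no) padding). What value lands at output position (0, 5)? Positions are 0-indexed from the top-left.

27

The receptive field on the input at this output position is [8 5 7 / 4 8 6 / -5 2 0]. Elementwise product with the kernel and sum: 8·-1 + 5·1 + 7·1 + 4·-1 + 8·2 + -5·-1 + 2·3.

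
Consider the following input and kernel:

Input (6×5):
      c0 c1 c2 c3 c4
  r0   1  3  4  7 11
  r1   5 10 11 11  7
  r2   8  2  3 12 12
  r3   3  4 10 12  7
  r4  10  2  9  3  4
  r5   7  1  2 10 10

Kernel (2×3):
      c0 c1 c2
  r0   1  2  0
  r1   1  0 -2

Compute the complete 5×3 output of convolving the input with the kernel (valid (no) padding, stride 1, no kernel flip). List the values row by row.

Output[0,0]: The receptive field on the input at this output position is [1 3 4 / 5 10 11]. Elementwise product with the kernel and sum: 1·1 + 3·2 + 5·1 + 11·-2.

-10 -1 15
27 10 12
-5 -12 23
3 20 35
17 1 -3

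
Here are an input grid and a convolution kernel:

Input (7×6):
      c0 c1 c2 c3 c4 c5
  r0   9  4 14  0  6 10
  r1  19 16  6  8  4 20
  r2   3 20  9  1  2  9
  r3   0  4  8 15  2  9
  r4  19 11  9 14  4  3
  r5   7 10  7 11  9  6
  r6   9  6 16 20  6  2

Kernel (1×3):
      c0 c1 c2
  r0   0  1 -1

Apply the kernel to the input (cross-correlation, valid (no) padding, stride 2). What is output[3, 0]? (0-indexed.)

The receptive field on the input at this output position is [9 6 16]. Elementwise product with the kernel and sum: 6·1 + 16·-1.

-10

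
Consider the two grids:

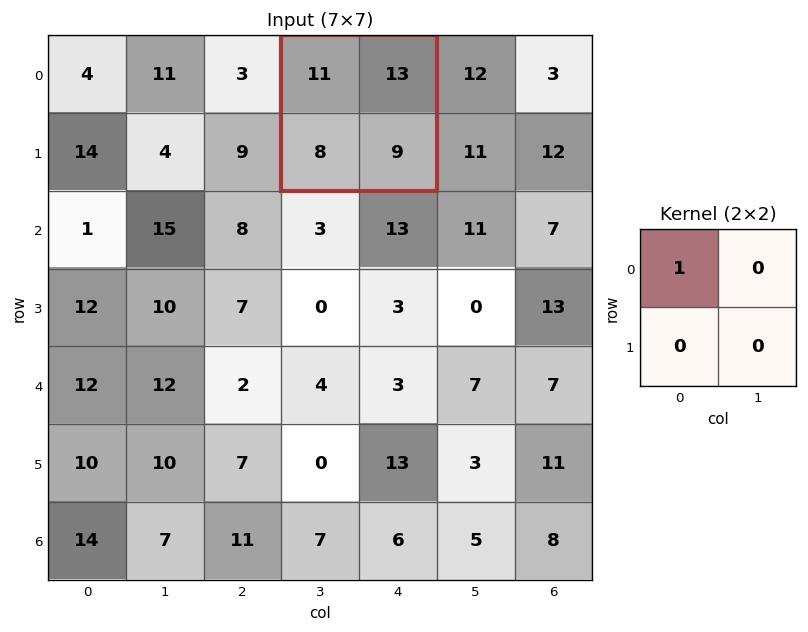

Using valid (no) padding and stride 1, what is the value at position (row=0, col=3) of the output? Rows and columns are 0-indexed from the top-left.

11

The receptive field on the input at this output position is [11 13 / 8 9]. Elementwise product with the kernel and sum: 11·1.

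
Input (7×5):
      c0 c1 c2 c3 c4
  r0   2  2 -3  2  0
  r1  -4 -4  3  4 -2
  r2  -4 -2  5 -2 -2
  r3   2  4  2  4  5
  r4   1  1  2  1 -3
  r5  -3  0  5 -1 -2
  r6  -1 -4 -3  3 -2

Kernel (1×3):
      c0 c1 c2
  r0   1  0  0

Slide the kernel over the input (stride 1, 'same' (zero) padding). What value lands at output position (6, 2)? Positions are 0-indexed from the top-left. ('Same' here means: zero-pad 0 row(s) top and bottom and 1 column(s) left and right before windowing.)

The receptive field on the zero-padded input at this output position is [-4 -3 3]. Elementwise product with the kernel and sum: -4·1.

-4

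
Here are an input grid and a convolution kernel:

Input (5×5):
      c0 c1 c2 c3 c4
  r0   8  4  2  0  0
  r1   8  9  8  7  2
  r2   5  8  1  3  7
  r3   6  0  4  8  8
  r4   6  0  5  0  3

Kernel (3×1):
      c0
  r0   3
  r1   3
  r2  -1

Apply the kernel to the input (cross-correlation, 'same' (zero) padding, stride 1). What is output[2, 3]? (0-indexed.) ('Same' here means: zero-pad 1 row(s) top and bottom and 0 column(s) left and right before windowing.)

22

The receptive field on the zero-padded input at this output position is [7 / 3 / 8]. Elementwise product with the kernel and sum: 7·3 + 3·3 + 8·-1.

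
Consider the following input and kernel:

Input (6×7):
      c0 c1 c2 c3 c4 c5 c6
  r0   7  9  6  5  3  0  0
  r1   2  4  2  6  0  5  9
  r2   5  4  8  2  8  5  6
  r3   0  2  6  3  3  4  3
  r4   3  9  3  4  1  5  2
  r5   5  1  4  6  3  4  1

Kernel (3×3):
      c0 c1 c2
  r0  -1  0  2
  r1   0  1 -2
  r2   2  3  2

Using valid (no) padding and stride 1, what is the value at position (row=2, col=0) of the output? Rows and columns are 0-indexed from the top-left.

The receptive field on the input at this output position is [5 4 8 / 0 2 6 / 3 9 3]. Elementwise product with the kernel and sum: 5·-1 + 8·2 + 2·1 + 6·-2 + 3·2 + 9·3 + 3·2.

40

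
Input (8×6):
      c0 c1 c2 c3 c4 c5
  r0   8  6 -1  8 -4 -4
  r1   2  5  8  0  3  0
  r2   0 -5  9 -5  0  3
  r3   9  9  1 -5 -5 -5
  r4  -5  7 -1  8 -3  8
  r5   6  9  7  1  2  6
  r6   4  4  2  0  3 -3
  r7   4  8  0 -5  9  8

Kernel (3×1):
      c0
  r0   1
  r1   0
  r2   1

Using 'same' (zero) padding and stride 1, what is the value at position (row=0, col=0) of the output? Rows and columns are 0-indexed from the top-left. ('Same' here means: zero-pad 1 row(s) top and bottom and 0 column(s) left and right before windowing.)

The receptive field on the zero-padded input at this output position is [0 / 8 / 2]. Elementwise product with the kernel and sum: 0·1 + 2·1.

2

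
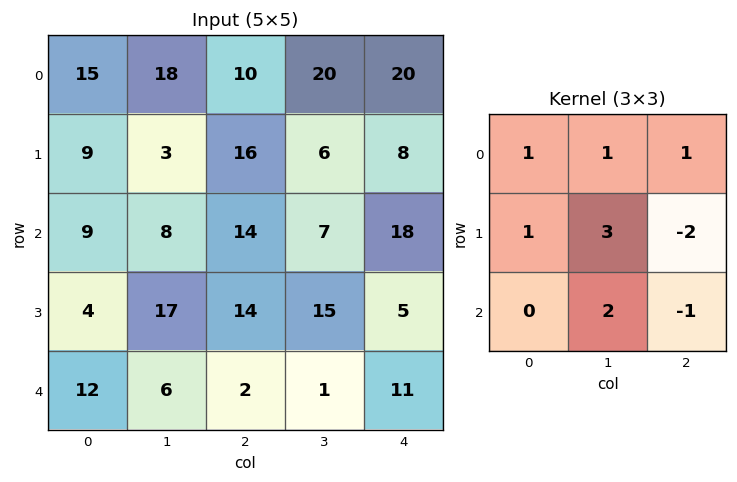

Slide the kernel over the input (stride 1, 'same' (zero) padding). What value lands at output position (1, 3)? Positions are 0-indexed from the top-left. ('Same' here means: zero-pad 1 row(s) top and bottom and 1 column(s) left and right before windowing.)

The receptive field on the zero-padded input at this output position is [10 20 20 / 16 6 8 / 14 7 18]. Elementwise product with the kernel and sum: 10·1 + 20·1 + 20·1 + 16·1 + 6·3 + 8·-2 + 7·2 + 18·-1.

64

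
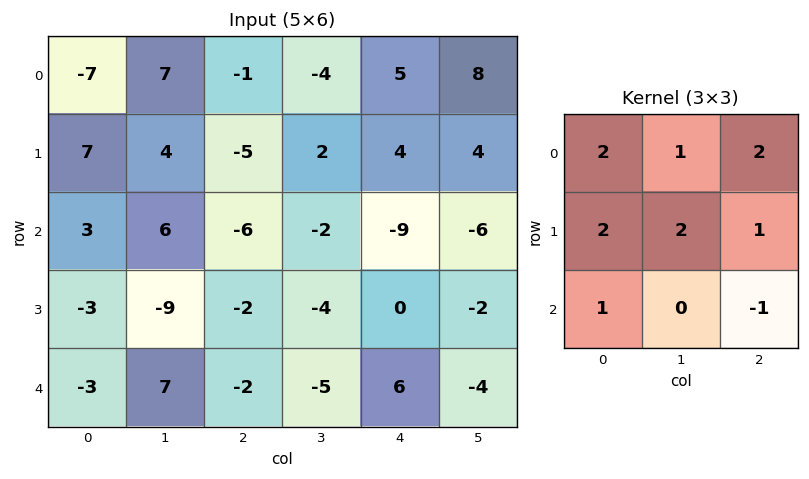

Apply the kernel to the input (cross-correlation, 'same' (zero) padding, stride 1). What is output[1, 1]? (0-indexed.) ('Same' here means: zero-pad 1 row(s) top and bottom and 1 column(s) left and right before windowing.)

17

The receptive field on the zero-padded input at this output position is [-7 7 -1 / 7 4 -5 / 3 6 -6]. Elementwise product with the kernel and sum: -7·2 + 7·1 + -1·2 + 7·2 + 4·2 + -5·1 + 3·1 + -6·-1.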